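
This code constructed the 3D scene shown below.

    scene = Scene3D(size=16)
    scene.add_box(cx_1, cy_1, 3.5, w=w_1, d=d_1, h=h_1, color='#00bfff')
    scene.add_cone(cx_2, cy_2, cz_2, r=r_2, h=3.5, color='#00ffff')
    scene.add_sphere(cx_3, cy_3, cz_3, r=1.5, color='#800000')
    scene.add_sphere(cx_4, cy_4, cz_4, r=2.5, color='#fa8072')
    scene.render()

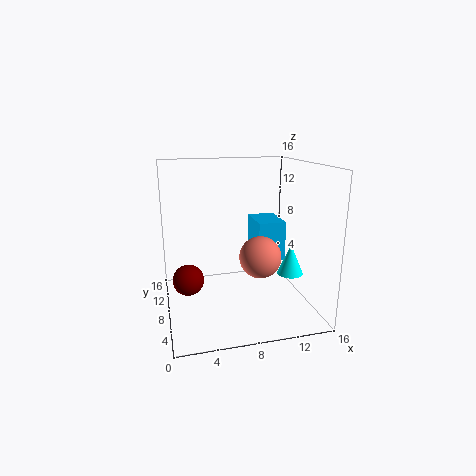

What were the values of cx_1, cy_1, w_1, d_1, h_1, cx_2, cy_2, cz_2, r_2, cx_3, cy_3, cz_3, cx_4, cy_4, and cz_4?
cx_1 = 11.5; cy_1 = 11; w_1 = 3.5; d_1 = 5; h_1 = 5; cx_2 = 14; cy_2 = 7; cz_2 = 3.5; r_2 = 1.5; cx_3 = 2; cy_3 = 4; cz_3 = 5.5; cx_4 = 11; cy_4 = 9; cz_4 = 5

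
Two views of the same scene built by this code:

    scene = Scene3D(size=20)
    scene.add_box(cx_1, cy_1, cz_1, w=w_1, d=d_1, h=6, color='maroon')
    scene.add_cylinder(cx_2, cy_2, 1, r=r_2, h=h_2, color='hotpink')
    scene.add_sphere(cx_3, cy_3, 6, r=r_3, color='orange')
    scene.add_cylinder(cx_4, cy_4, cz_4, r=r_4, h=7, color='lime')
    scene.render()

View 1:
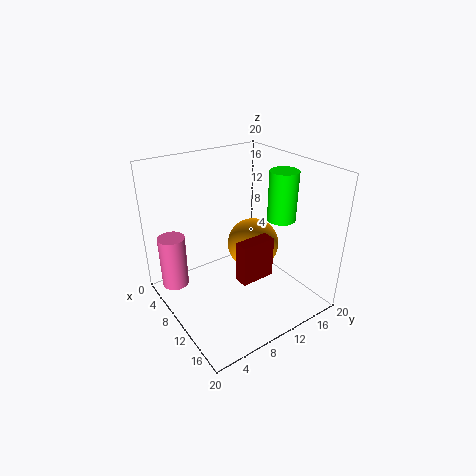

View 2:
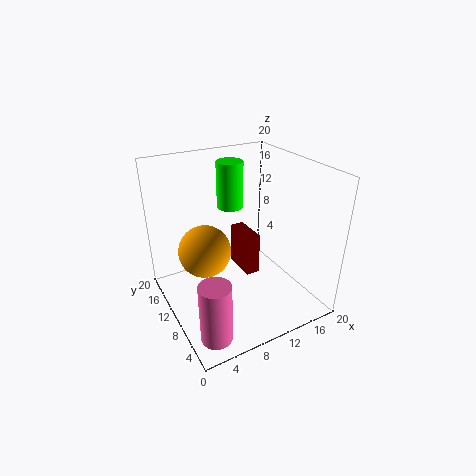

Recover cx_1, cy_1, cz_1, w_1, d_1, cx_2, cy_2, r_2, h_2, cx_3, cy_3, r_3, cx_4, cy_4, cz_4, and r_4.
cx_1 = 11, cy_1 = 9, cz_1 = 4, w_1 = 2, d_1 = 5, cx_2 = 3, cy_2 = 3, r_2 = 2, h_2 = 8, cx_3 = 7, cy_3 = 15, r_3 = 4, cx_4 = 12, cy_4 = 16, cz_4 = 12, r_4 = 2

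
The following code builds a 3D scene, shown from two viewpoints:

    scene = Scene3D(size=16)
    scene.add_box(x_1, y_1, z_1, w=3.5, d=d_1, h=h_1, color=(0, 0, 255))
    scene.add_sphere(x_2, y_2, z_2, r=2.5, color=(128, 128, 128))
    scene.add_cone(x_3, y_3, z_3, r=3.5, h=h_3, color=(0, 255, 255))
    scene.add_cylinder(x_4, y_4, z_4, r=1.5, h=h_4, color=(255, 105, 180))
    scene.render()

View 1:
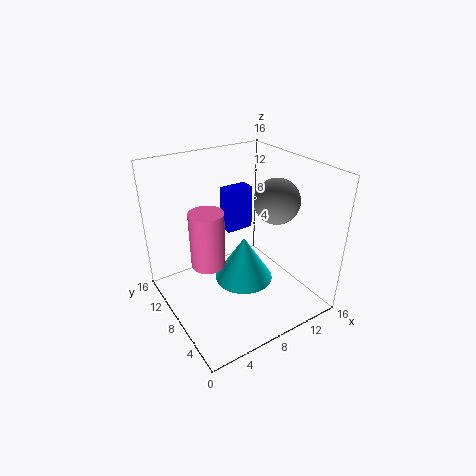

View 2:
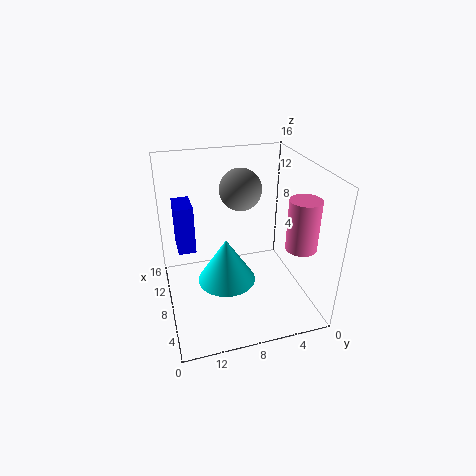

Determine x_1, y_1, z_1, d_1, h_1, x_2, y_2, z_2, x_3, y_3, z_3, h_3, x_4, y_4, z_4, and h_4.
x_1 = 9.5
y_1 = 12.5
z_1 = 6
d_1 = 2
h_1 = 5.5
x_2 = 12
y_2 = 6.5
z_2 = 12
x_3 = 9.5
y_3 = 9
z_3 = 1.5
h_3 = 5.5
x_4 = 2
y_4 = 3.5
z_4 = 9.5
h_4 = 5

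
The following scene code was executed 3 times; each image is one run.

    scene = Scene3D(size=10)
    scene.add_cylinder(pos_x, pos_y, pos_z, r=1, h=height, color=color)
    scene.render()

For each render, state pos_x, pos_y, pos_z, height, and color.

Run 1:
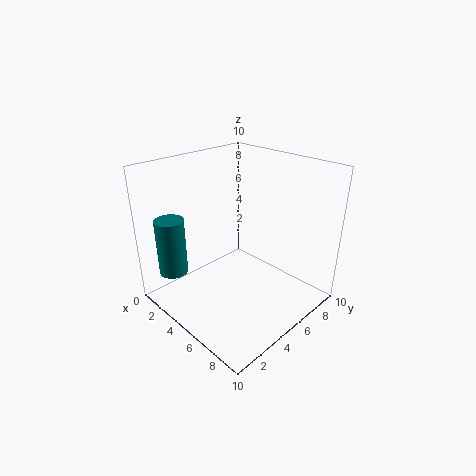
pos_x = 2
pos_y = 1.5
pos_z = 2.5
height = 4
color = 'teal'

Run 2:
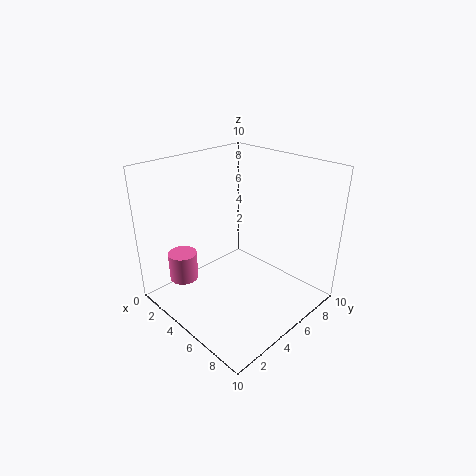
pos_x = 2.5
pos_y = 2
pos_z = 2
height = 2
color = 'hotpink'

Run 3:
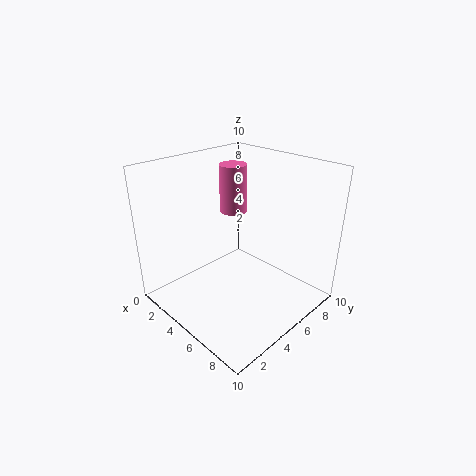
pos_x = 3
pos_y = 6.5
pos_z = 6
height = 3.5
color = 'hotpink'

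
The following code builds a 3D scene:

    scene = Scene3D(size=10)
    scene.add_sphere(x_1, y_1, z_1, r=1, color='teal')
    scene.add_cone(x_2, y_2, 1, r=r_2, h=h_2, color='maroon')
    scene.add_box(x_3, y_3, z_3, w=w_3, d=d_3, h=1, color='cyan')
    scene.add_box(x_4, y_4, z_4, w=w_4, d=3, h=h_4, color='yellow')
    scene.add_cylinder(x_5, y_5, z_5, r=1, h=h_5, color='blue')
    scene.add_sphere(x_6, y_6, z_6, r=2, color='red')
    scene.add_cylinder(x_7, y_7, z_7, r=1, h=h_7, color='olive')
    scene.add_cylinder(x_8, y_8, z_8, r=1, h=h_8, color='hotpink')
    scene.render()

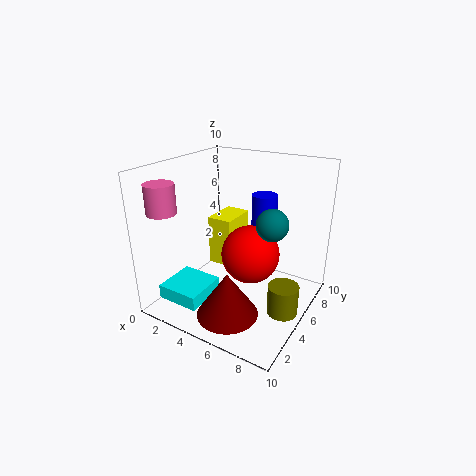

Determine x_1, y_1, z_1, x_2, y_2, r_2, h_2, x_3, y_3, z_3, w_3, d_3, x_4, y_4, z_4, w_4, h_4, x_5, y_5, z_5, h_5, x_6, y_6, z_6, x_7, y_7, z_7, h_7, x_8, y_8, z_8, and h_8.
x_1 = 8; y_1 = 4; z_1 = 7; x_2 = 6; y_2 = 2; r_2 = 2; h_2 = 3; x_3 = 1; y_3 = 1; z_3 = 1; w_3 = 3; d_3 = 3; x_4 = 1; y_4 = 7; z_4 = 1; w_4 = 2; h_4 = 4; x_5 = 5; y_5 = 9; z_5 = 4; h_5 = 3; x_6 = 6; y_6 = 5; z_6 = 4; x_7 = 9; y_7 = 4; z_7 = 1; h_7 = 2; x_8 = 1; y_8 = 2; z_8 = 7; h_8 = 2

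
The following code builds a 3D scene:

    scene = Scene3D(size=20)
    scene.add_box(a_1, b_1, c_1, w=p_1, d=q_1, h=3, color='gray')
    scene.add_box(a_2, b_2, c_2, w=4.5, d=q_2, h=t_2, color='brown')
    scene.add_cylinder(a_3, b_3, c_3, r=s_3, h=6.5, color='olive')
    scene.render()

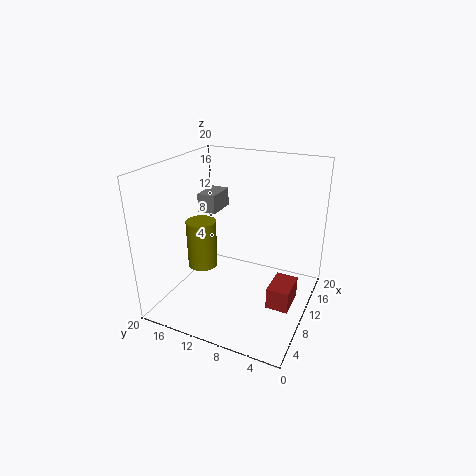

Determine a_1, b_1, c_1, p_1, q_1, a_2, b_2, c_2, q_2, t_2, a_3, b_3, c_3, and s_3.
a_1 = 15; b_1 = 16.5; c_1 = 10.5; p_1 = 5; q_1 = 3; a_2 = 7; b_2 = 1.5; c_2 = 2; q_2 = 3; t_2 = 3; a_3 = 7; b_3 = 14; c_3 = 6.5; s_3 = 2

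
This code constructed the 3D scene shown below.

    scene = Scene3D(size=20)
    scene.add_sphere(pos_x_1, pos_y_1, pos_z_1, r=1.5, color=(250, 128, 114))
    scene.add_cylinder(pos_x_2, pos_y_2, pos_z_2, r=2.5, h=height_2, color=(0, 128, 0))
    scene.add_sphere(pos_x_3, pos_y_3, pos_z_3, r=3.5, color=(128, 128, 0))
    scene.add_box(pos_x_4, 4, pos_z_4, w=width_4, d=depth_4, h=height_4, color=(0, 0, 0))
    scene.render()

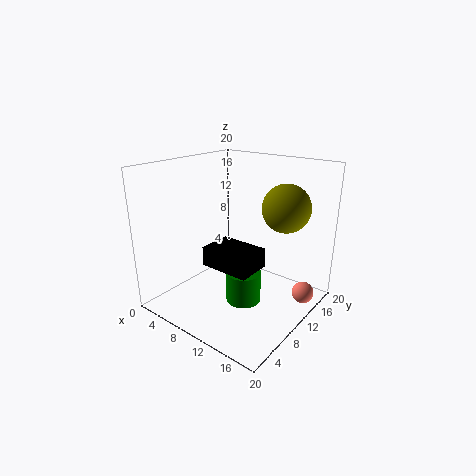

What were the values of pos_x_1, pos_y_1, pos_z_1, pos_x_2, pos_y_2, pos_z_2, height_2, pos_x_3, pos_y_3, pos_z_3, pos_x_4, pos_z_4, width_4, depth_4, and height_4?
pos_x_1 = 18.5, pos_y_1 = 14, pos_z_1 = 2.5, pos_x_2 = 11, pos_y_2 = 10, pos_z_2 = 0.5, height_2 = 4.5, pos_x_3 = 14, pos_y_3 = 16, pos_z_3 = 13.5, pos_x_4 = 9, pos_z_4 = 8, width_4 = 6.5, depth_4 = 4.5, height_4 = 2.5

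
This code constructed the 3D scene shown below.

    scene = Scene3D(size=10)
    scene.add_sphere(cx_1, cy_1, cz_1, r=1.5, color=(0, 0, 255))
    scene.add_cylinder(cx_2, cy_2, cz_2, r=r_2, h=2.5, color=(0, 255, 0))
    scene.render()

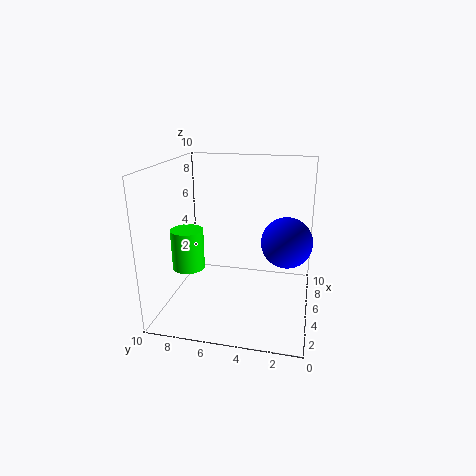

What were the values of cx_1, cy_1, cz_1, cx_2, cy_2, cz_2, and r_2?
cx_1 = 2.5; cy_1 = 1.5; cz_1 = 6; cx_2 = 2; cy_2 = 7.5; cz_2 = 4; r_2 = 1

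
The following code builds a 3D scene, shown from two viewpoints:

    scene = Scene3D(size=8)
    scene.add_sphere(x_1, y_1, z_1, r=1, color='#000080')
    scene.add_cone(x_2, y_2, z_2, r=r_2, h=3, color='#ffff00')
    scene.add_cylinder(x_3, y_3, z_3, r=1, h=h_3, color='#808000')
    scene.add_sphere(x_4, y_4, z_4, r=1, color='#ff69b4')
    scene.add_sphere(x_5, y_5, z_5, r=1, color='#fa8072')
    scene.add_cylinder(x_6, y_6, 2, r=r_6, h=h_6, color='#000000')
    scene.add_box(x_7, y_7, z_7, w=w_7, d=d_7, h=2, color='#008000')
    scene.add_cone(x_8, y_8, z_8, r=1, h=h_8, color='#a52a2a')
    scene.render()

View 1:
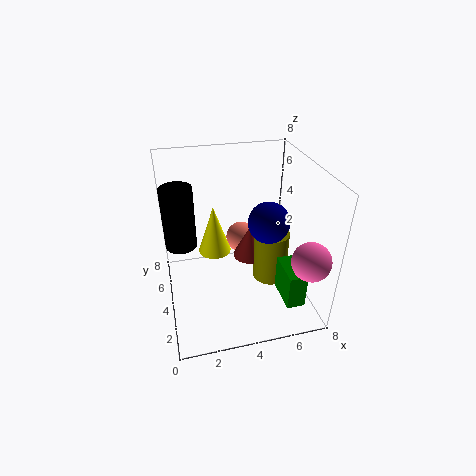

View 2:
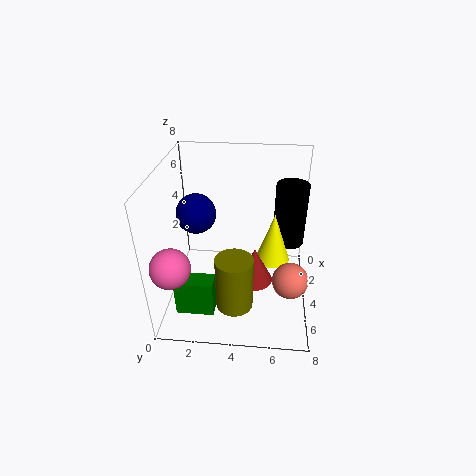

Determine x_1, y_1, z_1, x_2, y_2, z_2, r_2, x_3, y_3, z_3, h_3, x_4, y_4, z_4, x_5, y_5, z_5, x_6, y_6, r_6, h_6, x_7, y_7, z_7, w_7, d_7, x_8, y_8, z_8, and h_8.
x_1 = 5; y_1 = 2; z_1 = 6; x_2 = 3; y_2 = 6; z_2 = 2; r_2 = 1; x_3 = 6; y_3 = 4; z_3 = 1; h_3 = 3; x_4 = 7; y_4 = 1; z_4 = 4; x_5 = 5; y_5 = 7; z_5 = 2; x_6 = 1; y_6 = 7; r_6 = 1; h_6 = 4; x_7 = 6; y_7 = 1; z_7 = 1; w_7 = 1; d_7 = 2; x_8 = 5; y_8 = 5; z_8 = 2; h_8 = 2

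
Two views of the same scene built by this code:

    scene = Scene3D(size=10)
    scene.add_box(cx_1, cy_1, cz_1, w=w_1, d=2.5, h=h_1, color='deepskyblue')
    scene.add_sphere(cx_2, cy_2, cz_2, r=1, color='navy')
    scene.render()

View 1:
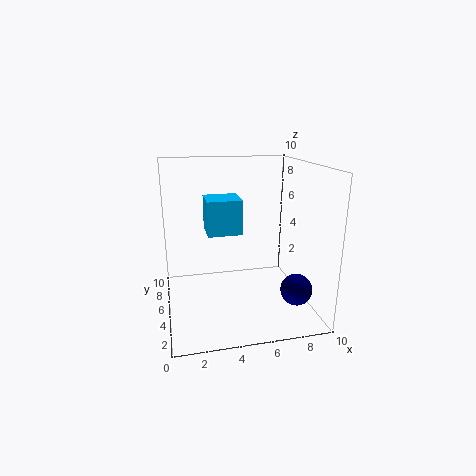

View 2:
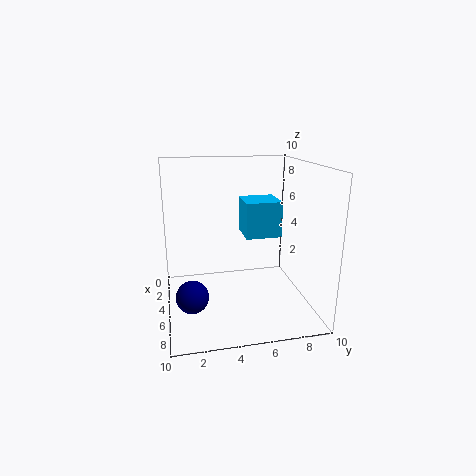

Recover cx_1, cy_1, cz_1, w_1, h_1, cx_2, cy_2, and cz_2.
cx_1 = 3
cy_1 = 5.5
cz_1 = 5
w_1 = 2.5
h_1 = 2.5
cx_2 = 8
cy_2 = 1.5
cz_2 = 2.5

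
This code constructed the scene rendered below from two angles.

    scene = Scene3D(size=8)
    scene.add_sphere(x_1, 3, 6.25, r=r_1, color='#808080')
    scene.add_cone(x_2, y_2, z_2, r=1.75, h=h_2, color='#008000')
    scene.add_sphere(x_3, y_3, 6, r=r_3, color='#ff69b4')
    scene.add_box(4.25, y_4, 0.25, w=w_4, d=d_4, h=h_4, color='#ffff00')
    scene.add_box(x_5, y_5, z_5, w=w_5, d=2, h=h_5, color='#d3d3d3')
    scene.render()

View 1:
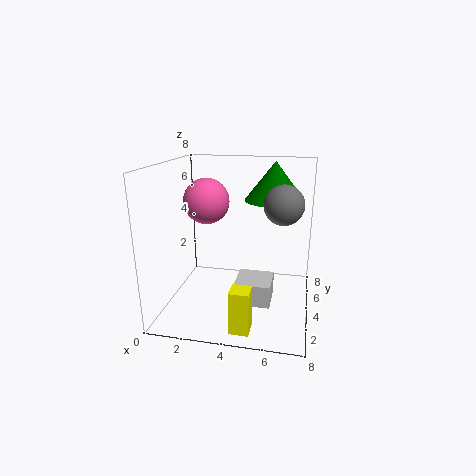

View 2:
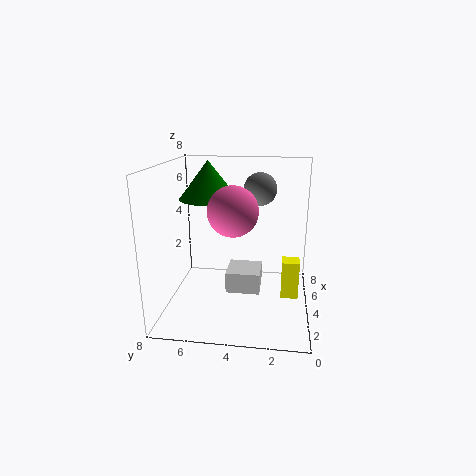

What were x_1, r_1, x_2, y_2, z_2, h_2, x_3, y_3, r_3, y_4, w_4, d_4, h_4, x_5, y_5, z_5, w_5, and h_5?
x_1 = 6.5; r_1 = 1; x_2 = 5.75; y_2 = 6; z_2 = 5.75; h_2 = 2.25; x_3 = 2.25; y_3 = 4; r_3 = 1.25; y_4 = 0.5; w_4 = 1; d_4 = 1; h_4 = 2.25; x_5 = 4; y_5 = 2.75; z_5 = 0.5; w_5 = 2; h_5 = 1.25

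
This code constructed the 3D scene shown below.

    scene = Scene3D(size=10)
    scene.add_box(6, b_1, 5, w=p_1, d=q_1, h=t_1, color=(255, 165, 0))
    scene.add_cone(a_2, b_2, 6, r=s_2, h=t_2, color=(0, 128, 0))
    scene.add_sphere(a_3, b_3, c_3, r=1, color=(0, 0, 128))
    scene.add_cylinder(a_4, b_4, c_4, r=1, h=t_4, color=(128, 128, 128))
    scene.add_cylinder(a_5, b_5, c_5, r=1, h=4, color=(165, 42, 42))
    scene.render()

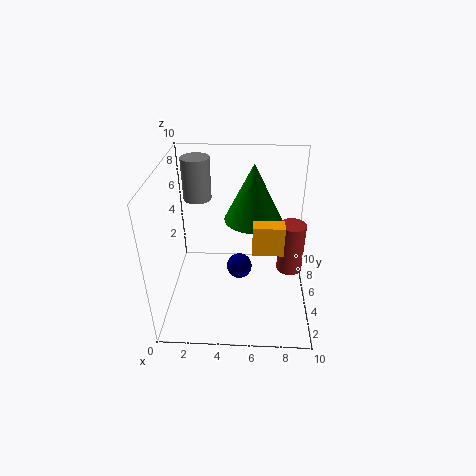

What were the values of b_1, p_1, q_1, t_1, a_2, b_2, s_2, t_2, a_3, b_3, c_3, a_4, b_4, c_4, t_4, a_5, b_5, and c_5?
b_1 = 3, p_1 = 2, q_1 = 1, t_1 = 2, a_2 = 6, b_2 = 6, s_2 = 2, t_2 = 4, a_3 = 5, b_3 = 7, c_3 = 1, a_4 = 2, b_4 = 7, c_4 = 7, t_4 = 3, a_5 = 9, b_5 = 7, c_5 = 1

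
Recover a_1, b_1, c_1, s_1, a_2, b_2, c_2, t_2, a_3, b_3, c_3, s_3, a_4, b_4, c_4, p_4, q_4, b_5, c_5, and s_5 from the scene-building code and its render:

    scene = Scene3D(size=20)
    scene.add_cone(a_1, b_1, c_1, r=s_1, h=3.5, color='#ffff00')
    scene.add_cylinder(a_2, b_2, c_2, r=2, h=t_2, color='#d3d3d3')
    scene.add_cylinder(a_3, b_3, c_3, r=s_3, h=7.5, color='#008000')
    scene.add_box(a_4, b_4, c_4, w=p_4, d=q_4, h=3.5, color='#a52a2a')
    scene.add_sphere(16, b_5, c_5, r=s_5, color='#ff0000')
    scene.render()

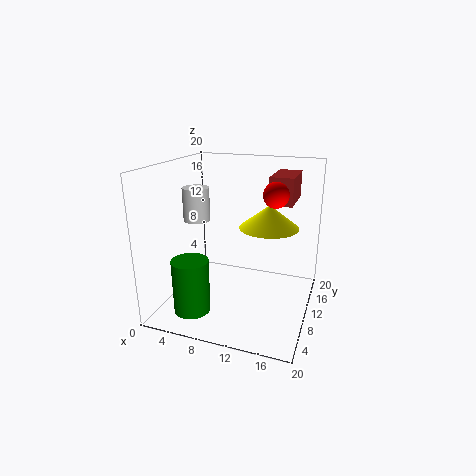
a_1 = 13
b_1 = 15.5
c_1 = 10
s_1 = 4.5
a_2 = 2.5
b_2 = 12.5
c_2 = 11
t_2 = 5
a_3 = 5
b_3 = 5
c_3 = 0.5
s_3 = 2.5
a_4 = 14.5
b_4 = 8.5
c_4 = 15.5
p_4 = 3
q_4 = 6
b_5 = 6
c_5 = 17.5
s_5 = 1.5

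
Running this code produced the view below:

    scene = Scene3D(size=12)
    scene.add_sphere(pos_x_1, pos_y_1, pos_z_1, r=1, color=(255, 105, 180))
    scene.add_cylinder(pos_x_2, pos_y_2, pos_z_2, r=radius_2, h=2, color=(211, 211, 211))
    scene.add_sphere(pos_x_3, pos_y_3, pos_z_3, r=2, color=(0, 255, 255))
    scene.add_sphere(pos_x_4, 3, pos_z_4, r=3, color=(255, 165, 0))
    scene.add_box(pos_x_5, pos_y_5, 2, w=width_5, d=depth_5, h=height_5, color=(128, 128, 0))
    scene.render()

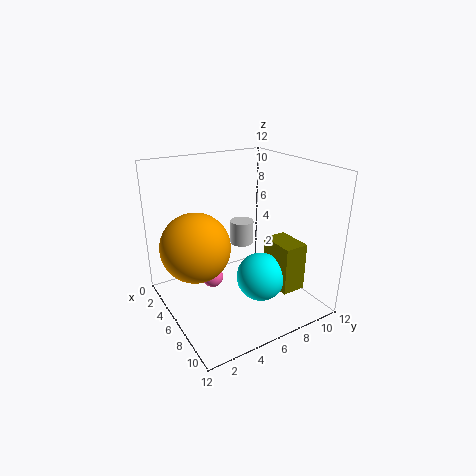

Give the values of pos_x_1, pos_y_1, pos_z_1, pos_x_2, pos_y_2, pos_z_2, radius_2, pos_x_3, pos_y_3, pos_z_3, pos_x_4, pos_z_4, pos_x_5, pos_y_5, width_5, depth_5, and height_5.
pos_x_1 = 3
pos_y_1 = 5
pos_z_1 = 1
pos_x_2 = 5
pos_y_2 = 7
pos_z_2 = 5
radius_2 = 1
pos_x_3 = 8
pos_y_3 = 7
pos_z_3 = 3
pos_x_4 = 4
pos_z_4 = 5
pos_x_5 = 7
pos_y_5 = 8
width_5 = 3
depth_5 = 2
height_5 = 4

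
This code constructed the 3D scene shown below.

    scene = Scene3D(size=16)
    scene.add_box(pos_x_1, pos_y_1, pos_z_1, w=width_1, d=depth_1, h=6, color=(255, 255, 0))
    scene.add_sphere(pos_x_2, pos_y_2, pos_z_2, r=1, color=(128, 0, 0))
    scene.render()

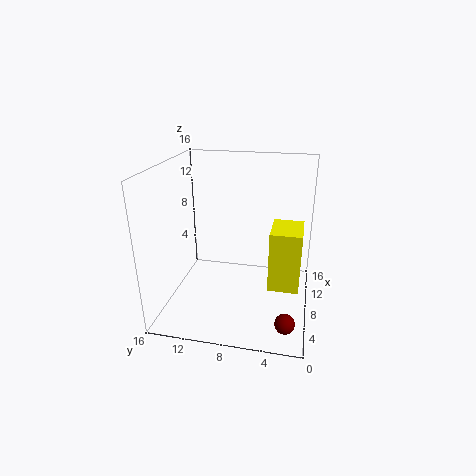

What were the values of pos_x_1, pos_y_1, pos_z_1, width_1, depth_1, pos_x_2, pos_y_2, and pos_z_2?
pos_x_1 = 3, pos_y_1 = 1, pos_z_1 = 5, width_1 = 4, depth_1 = 3, pos_x_2 = 2, pos_y_2 = 2, pos_z_2 = 2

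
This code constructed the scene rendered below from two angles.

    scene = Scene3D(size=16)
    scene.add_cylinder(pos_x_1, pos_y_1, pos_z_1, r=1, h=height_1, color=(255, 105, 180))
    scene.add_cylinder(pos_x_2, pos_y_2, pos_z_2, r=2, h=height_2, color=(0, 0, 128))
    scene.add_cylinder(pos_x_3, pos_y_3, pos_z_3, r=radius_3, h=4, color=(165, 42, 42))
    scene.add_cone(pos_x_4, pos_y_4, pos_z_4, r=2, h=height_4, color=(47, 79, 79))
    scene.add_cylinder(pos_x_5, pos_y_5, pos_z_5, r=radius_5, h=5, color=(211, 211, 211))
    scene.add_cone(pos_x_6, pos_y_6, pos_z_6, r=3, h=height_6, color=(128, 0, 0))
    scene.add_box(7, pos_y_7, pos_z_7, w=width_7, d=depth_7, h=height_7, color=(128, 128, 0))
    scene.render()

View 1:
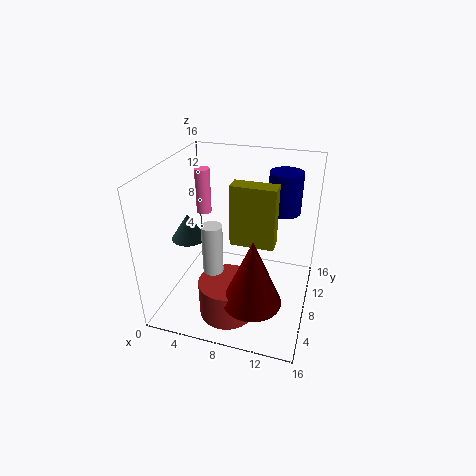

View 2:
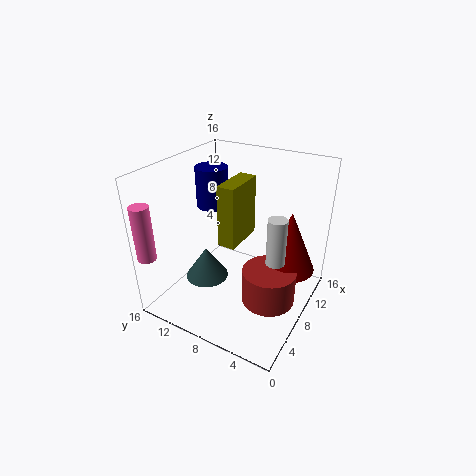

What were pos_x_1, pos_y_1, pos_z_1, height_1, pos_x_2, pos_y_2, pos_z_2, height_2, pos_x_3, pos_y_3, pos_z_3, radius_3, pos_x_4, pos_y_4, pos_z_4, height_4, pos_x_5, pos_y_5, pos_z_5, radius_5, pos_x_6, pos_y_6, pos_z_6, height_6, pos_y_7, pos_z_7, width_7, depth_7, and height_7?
pos_x_1 = 1, pos_y_1 = 15, pos_z_1 = 7, height_1 = 6, pos_x_2 = 12, pos_y_2 = 14, pos_z_2 = 9, height_2 = 5, pos_x_3 = 8, pos_y_3 = 4, pos_z_3 = 1, radius_3 = 3, pos_x_4 = 2, pos_y_4 = 8, pos_z_4 = 7, height_4 = 3, pos_x_5 = 7, pos_y_5 = 3, pos_z_5 = 7, radius_5 = 1, pos_x_6 = 11, pos_y_6 = 3, pos_z_6 = 4, height_6 = 7, pos_y_7 = 8, pos_z_7 = 7, width_7 = 5, depth_7 = 2, height_7 = 7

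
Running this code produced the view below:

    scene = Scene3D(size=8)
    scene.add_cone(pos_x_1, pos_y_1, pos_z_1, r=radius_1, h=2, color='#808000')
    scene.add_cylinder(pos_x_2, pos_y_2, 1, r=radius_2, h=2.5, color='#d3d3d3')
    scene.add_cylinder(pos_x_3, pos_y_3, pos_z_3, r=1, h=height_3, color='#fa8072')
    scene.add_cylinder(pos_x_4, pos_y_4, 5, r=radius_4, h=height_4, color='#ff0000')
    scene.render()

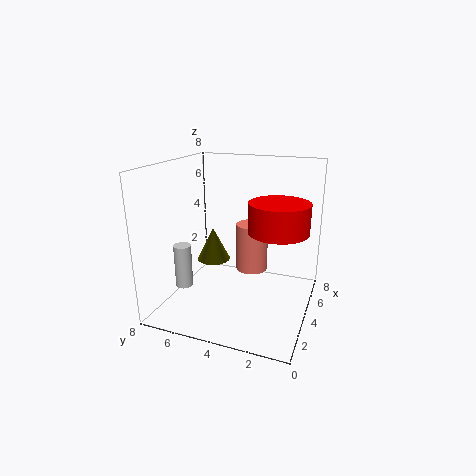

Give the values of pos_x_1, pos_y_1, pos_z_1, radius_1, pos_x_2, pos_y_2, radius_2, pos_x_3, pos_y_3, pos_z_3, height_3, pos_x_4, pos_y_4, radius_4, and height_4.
pos_x_1 = 5
pos_y_1 = 6
pos_z_1 = 2
radius_1 = 1
pos_x_2 = 3
pos_y_2 = 7
radius_2 = 0.5
pos_x_3 = 6.5
pos_y_3 = 4
pos_z_3 = 1
height_3 = 3
pos_x_4 = 3
pos_y_4 = 1.5
radius_4 = 1.5
height_4 = 1.5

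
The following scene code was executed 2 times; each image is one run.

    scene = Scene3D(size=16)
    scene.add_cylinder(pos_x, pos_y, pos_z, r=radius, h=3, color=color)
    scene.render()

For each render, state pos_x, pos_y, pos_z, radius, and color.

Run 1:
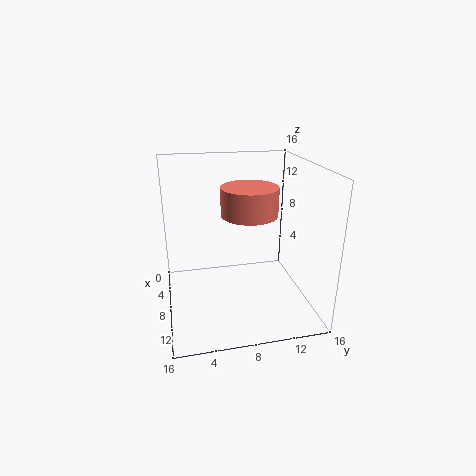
pos_x = 9; pos_y = 9; pos_z = 11; radius = 3; color = 'salmon'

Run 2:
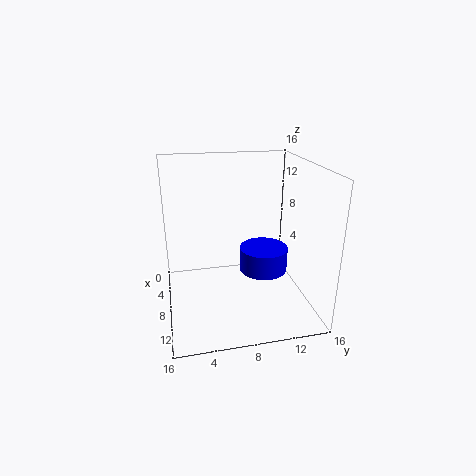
pos_x = 5; pos_y = 12; pos_z = 2; radius = 3; color = 'blue'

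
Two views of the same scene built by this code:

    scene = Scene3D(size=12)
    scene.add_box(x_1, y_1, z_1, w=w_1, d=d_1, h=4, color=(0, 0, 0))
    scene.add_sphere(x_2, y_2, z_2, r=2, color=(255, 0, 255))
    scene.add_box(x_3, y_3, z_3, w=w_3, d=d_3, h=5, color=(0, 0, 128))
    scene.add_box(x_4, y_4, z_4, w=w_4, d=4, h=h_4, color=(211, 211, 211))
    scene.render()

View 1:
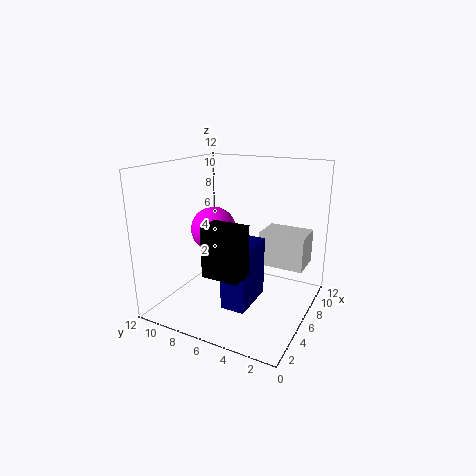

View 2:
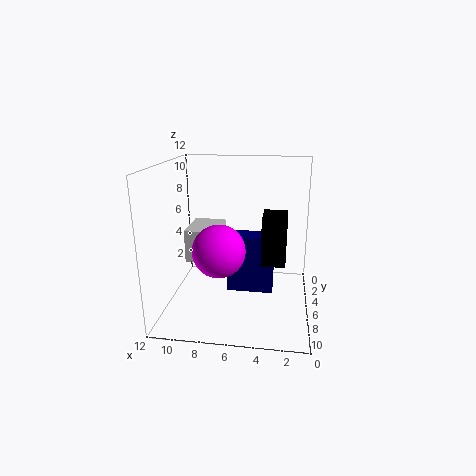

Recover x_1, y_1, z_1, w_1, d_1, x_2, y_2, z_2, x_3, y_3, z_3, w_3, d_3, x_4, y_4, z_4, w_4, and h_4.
x_1 = 2, y_1 = 4, z_1 = 4, w_1 = 2, d_1 = 3, x_2 = 7, y_2 = 9, z_2 = 6, x_3 = 3, y_3 = 4, z_3 = 1, w_3 = 4, d_3 = 2, x_4 = 8, y_4 = 1, z_4 = 3, w_4 = 3, h_4 = 3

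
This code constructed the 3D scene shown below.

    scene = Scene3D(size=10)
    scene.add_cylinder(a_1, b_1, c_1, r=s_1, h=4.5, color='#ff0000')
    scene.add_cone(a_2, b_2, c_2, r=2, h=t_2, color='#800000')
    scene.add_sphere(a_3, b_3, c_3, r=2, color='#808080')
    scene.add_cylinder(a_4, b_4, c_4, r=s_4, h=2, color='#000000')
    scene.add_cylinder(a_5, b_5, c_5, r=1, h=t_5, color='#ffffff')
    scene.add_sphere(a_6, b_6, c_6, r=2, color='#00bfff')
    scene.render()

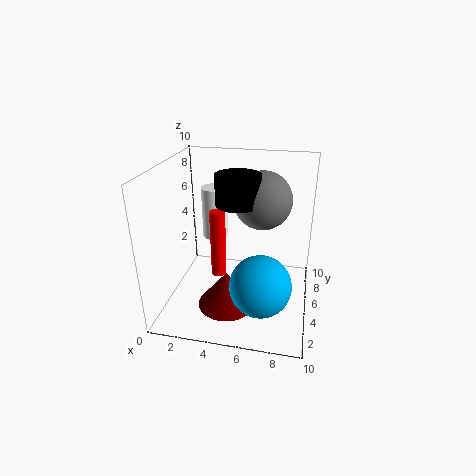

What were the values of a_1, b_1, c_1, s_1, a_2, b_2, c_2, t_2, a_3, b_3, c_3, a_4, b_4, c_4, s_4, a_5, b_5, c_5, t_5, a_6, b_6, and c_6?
a_1 = 4, b_1 = 3.5, c_1 = 3, s_1 = 0.5, a_2 = 4.5, b_2 = 3.5, c_2 = 0.5, t_2 = 2.5, a_3 = 6.5, b_3 = 6, c_3 = 7.5, a_4 = 5, b_4 = 5, c_4 = 7.5, s_4 = 1.5, a_5 = 2.5, b_5 = 8, c_5 = 3.5, t_5 = 4, a_6 = 7, b_6 = 2.5, c_6 = 3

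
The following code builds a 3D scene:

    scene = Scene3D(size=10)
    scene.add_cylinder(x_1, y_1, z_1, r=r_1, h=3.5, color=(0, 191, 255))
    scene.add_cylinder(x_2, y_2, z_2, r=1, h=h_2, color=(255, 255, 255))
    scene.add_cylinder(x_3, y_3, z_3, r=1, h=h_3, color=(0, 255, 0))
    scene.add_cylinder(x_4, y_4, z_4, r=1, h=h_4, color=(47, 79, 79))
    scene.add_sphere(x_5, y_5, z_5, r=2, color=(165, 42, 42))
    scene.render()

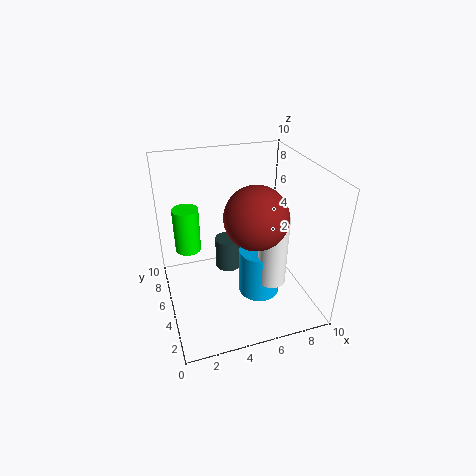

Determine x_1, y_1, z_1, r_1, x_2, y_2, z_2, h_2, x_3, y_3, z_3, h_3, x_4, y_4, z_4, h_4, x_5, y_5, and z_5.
x_1 = 6.5, y_1 = 4.5, z_1 = 0.5, r_1 = 1.5, x_2 = 7, y_2 = 3.5, z_2 = 2, h_2 = 5, x_3 = 2, y_3 = 8.5, z_3 = 2.5, h_3 = 3.5, x_4 = 5, y_4 = 7.5, z_4 = 1, h_4 = 2.5, x_5 = 5.5, y_5 = 3, z_5 = 7.5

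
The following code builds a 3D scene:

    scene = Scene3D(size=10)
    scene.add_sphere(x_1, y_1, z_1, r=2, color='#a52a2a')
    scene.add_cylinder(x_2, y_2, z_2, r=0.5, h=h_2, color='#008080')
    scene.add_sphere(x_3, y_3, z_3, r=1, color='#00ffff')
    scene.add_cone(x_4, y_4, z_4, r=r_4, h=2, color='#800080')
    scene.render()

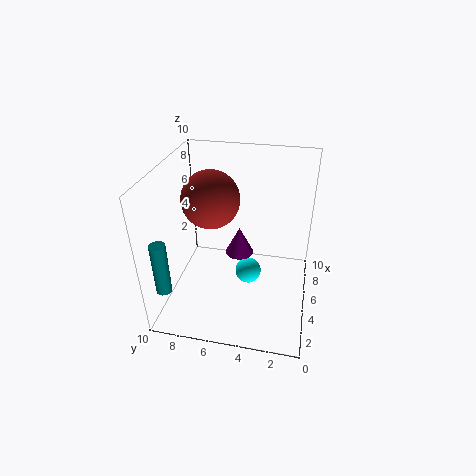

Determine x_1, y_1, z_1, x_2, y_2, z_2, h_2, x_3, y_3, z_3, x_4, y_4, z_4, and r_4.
x_1 = 5.5, y_1 = 7, z_1 = 7.5, x_2 = 1, y_2 = 9, z_2 = 3, h_2 = 3.5, x_3 = 6.5, y_3 = 4.5, z_3 = 1, x_4 = 5.5, y_4 = 5, z_4 = 3.5, r_4 = 1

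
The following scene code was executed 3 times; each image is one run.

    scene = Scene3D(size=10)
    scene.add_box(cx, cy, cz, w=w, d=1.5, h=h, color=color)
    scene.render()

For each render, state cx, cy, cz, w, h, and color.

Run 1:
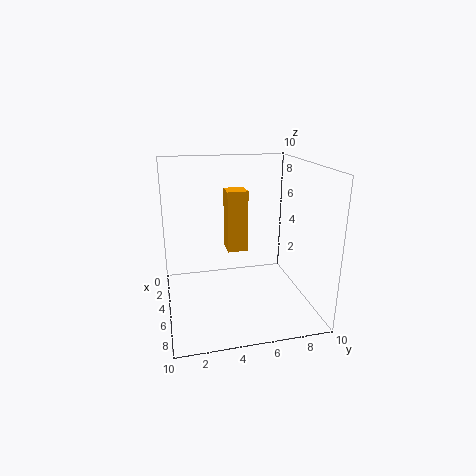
cx = 2.5, cy = 4.5, cz = 3.5, w = 1.5, h = 4.5, color = 'orange'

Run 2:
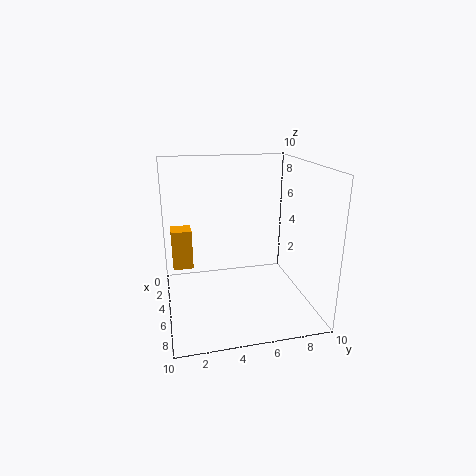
cx = 1.5, cy = 0.5, cz = 2, w = 1.5, h = 3, color = 'orange'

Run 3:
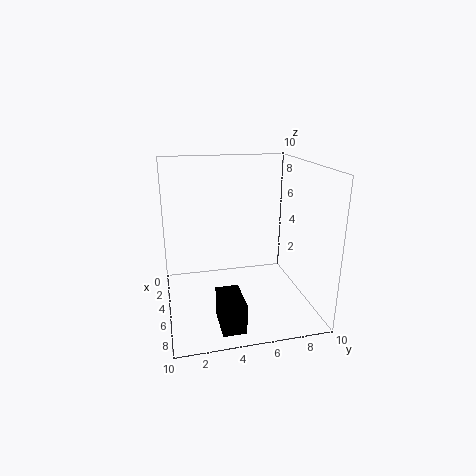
cx = 7, cy = 3, cz = 0.5, w = 2.5, h = 2, color = 'black'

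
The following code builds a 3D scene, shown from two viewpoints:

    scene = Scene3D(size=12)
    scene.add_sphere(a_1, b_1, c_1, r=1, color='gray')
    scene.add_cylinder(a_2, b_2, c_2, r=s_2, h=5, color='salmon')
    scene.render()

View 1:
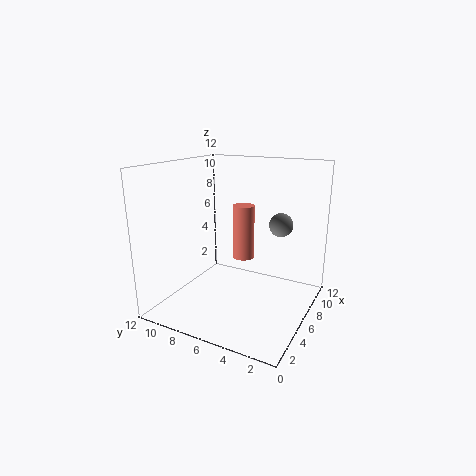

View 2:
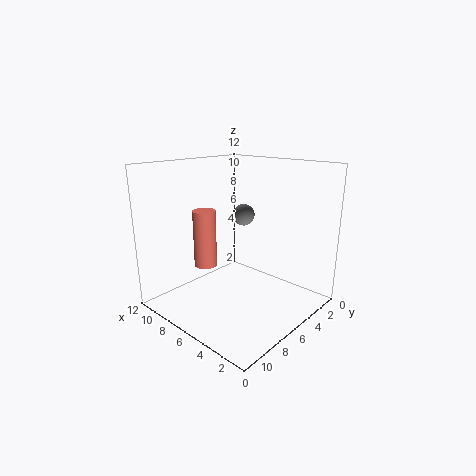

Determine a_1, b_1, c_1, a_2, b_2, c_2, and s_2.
a_1 = 8; b_1 = 3; c_1 = 7; a_2 = 9; b_2 = 7; c_2 = 3; s_2 = 1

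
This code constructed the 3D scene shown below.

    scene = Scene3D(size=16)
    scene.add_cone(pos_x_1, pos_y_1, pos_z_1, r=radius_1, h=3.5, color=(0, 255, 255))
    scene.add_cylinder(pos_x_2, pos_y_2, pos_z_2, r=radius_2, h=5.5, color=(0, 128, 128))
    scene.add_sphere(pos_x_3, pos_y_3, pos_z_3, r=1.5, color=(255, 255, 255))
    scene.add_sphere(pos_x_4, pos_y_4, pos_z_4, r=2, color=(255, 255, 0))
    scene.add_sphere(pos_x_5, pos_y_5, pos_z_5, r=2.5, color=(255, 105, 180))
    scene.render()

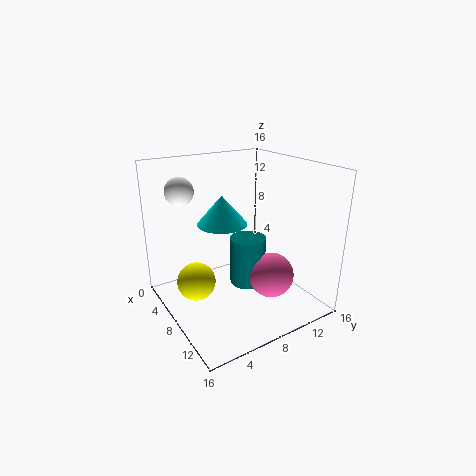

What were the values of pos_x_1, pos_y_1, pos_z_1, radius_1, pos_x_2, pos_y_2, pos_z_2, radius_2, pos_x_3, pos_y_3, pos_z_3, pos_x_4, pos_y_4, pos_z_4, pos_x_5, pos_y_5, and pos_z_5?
pos_x_1 = 4.5
pos_y_1 = 8
pos_z_1 = 8.5
radius_1 = 3
pos_x_2 = 8.5
pos_y_2 = 9
pos_z_2 = 2.5
radius_2 = 2
pos_x_3 = 5.5
pos_y_3 = 2.5
pos_z_3 = 13.5
pos_x_4 = 8.5
pos_y_4 = 2.5
pos_z_4 = 4.5
pos_x_5 = 11
pos_y_5 = 10.5
pos_z_5 = 4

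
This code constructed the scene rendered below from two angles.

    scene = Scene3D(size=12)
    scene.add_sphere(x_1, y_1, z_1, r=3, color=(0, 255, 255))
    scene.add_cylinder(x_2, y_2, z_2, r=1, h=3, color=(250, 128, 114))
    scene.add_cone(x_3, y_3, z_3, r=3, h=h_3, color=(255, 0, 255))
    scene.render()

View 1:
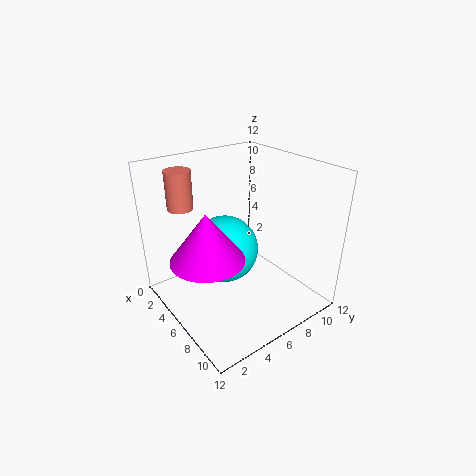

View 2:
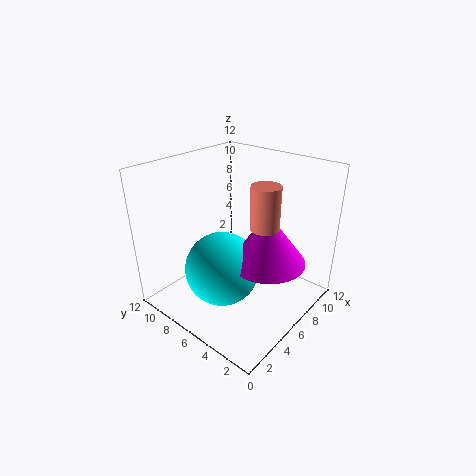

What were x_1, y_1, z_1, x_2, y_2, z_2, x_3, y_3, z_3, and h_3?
x_1 = 4
y_1 = 6
z_1 = 4
x_2 = 4
y_2 = 2
z_2 = 9
x_3 = 6
y_3 = 3
z_3 = 5
h_3 = 4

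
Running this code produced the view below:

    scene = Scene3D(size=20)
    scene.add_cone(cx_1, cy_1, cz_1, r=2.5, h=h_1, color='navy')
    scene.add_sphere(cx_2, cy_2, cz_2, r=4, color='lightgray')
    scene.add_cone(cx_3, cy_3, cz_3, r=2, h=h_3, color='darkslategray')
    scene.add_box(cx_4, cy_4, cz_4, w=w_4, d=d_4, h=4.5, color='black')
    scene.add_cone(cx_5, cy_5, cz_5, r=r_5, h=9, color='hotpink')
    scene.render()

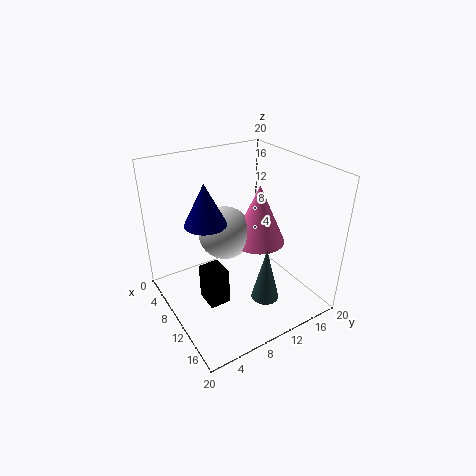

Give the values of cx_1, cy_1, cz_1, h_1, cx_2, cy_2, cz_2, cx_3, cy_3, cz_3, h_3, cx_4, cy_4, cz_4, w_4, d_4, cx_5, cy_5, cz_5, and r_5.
cx_1 = 12.5, cy_1 = 4, cz_1 = 15, h_1 = 5, cx_2 = 5.5, cy_2 = 10.5, cz_2 = 8.5, cx_3 = 13.5, cy_3 = 12.5, cz_3 = 1, h_3 = 8, cx_4 = 13, cy_4 = 2.5, cz_4 = 5.5, w_4 = 3, d_4 = 2.5, cx_5 = 8, cy_5 = 15, cz_5 = 7, r_5 = 4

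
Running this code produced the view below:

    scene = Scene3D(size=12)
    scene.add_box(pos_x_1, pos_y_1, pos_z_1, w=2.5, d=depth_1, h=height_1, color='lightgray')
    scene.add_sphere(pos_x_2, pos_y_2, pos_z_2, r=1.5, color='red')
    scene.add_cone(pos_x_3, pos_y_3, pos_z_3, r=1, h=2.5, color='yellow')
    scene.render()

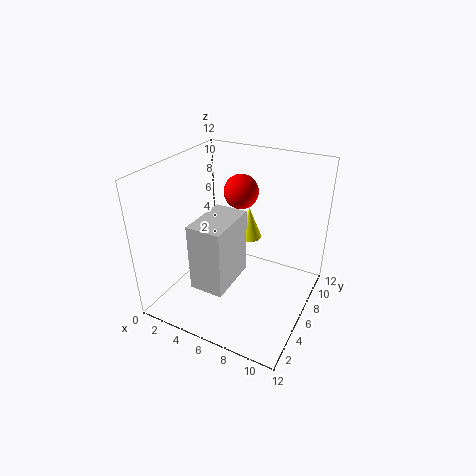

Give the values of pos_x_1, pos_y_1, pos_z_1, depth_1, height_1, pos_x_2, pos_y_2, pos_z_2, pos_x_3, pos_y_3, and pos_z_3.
pos_x_1 = 5, pos_y_1 = 0.5, pos_z_1 = 4.5, depth_1 = 4, height_1 = 5, pos_x_2 = 5, pos_y_2 = 8.5, pos_z_2 = 9, pos_x_3 = 7, pos_y_3 = 6, pos_z_3 = 6.5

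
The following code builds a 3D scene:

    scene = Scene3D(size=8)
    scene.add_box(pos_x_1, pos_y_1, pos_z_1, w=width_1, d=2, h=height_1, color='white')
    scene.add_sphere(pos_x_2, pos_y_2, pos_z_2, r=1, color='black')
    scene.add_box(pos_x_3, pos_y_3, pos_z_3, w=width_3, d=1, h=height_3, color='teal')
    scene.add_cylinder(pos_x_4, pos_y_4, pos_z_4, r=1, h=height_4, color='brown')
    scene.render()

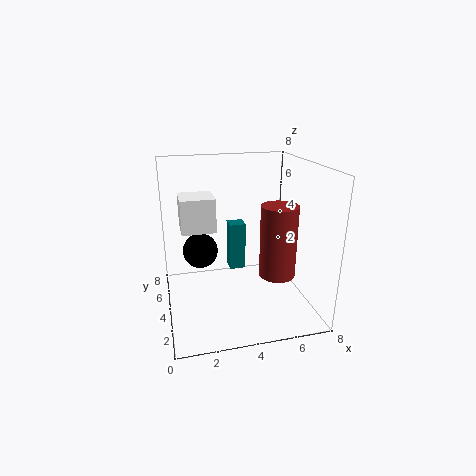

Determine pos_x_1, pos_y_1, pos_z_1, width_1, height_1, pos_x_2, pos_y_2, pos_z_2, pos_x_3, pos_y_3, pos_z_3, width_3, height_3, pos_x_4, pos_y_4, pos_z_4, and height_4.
pos_x_1 = 1
pos_y_1 = 5
pos_z_1 = 4
width_1 = 2
height_1 = 2
pos_x_2 = 2
pos_y_2 = 5
pos_z_2 = 3
pos_x_3 = 4
pos_y_3 = 6
pos_z_3 = 1
width_3 = 1
height_3 = 3
pos_x_4 = 6
pos_y_4 = 3
pos_z_4 = 2
height_4 = 4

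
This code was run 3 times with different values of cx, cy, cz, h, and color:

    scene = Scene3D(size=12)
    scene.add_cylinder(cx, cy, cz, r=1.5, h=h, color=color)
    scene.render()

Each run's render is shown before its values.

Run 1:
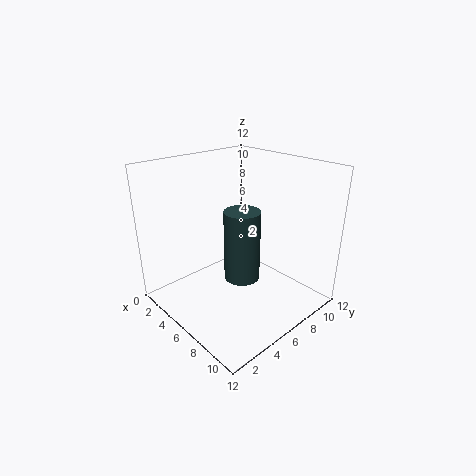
cx = 6.5; cy = 6; cz = 2.5; h = 6; color = 'darkslategray'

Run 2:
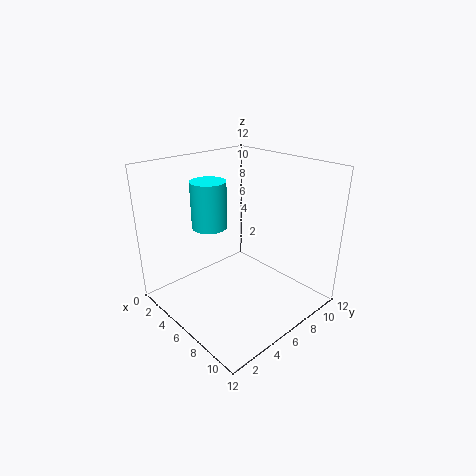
cx = 3.5; cy = 5; cz = 6.5; h = 4; color = 'cyan'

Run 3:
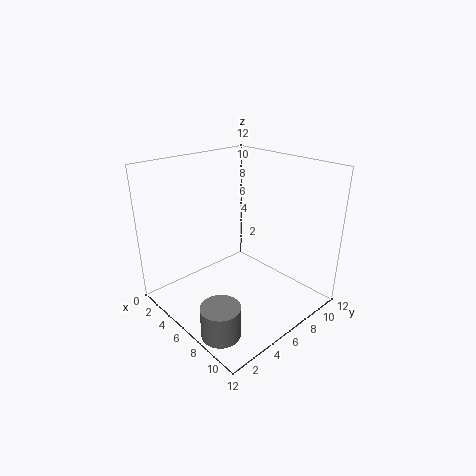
cx = 9; cy = 1.5; cz = 0.5; h = 2.5; color = 'gray'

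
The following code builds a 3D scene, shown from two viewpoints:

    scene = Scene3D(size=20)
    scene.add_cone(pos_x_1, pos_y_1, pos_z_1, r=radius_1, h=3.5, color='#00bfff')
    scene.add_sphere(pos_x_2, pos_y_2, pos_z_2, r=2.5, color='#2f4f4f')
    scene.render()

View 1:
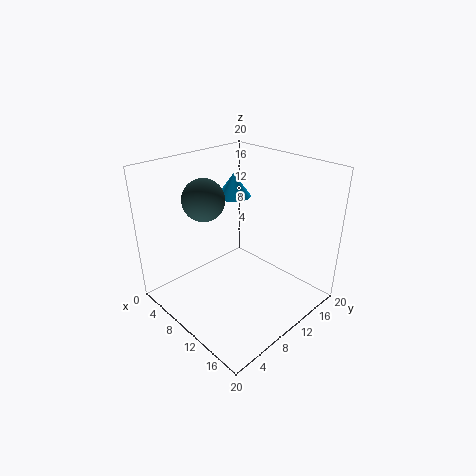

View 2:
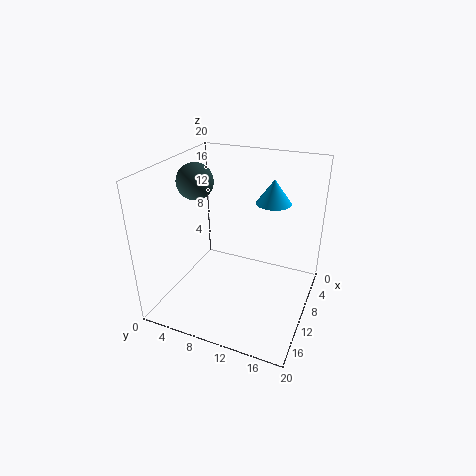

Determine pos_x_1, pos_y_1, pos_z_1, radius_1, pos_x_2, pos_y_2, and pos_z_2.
pos_x_1 = 5.5
pos_y_1 = 13.5
pos_z_1 = 14
radius_1 = 2.5
pos_x_2 = 10.5
pos_y_2 = 4
pos_z_2 = 17.5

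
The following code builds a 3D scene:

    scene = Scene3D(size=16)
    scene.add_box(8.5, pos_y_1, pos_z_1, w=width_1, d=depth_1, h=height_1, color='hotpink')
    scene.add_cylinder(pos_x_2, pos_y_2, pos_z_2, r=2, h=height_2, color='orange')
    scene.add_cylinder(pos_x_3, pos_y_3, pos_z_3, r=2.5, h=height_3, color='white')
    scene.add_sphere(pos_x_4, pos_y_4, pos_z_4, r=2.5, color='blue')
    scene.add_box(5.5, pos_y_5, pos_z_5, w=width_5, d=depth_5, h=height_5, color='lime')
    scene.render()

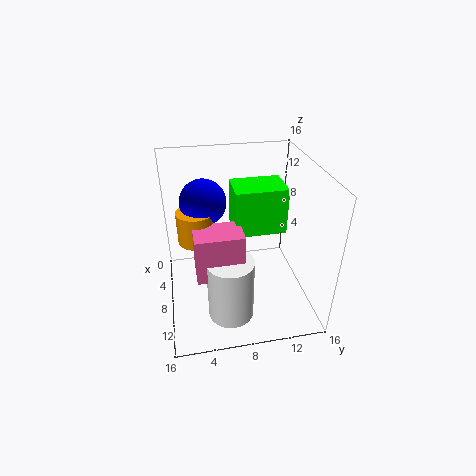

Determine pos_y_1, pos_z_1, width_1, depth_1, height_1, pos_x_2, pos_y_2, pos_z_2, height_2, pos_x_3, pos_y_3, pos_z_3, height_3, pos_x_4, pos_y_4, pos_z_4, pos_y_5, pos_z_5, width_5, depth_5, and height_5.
pos_y_1 = 3; pos_z_1 = 5.5; width_1 = 3.5; depth_1 = 5; height_1 = 5; pos_x_2 = 7.5; pos_y_2 = 3.5; pos_z_2 = 8; height_2 = 3.5; pos_x_3 = 11.5; pos_y_3 = 6.5; pos_z_3 = 0.5; height_3 = 7; pos_x_4 = 6.5; pos_y_4 = 4.5; pos_z_4 = 12; pos_y_5 = 7.5; pos_z_5 = 9; width_5 = 4; depth_5 = 5.5; height_5 = 5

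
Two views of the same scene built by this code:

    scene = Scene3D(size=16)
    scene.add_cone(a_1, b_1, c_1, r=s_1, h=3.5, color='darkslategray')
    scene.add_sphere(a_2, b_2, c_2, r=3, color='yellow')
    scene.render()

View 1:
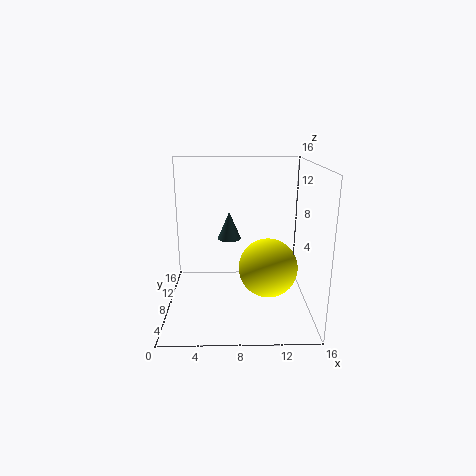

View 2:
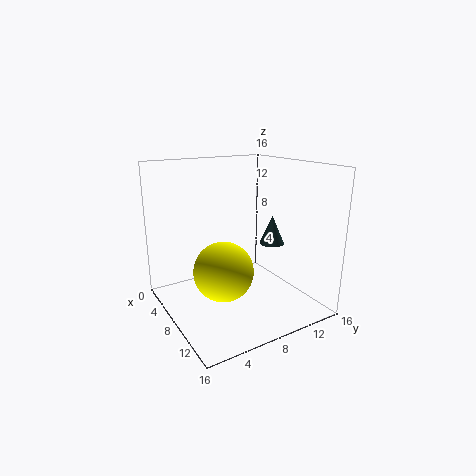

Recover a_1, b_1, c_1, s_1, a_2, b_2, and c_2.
a_1 = 7, b_1 = 13.5, c_1 = 6, s_1 = 1.5, a_2 = 11, b_2 = 4.5, c_2 = 6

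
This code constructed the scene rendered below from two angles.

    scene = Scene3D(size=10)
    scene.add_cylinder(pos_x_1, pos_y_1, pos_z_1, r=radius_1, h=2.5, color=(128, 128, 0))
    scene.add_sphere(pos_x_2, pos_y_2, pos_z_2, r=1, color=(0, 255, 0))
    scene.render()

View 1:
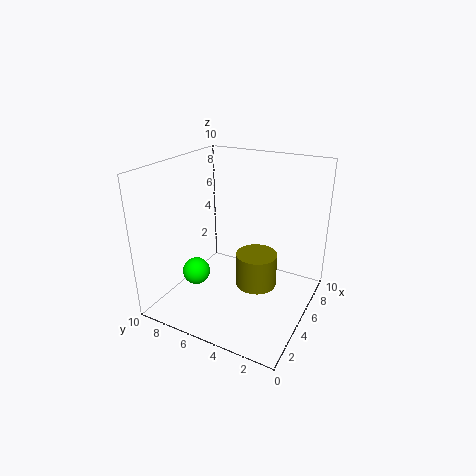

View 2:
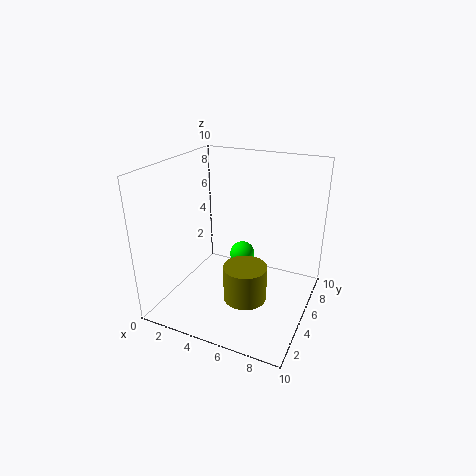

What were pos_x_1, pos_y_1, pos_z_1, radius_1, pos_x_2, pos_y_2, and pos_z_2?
pos_x_1 = 6, pos_y_1 = 4, pos_z_1 = 1, radius_1 = 1.5, pos_x_2 = 4, pos_y_2 = 8, pos_z_2 = 2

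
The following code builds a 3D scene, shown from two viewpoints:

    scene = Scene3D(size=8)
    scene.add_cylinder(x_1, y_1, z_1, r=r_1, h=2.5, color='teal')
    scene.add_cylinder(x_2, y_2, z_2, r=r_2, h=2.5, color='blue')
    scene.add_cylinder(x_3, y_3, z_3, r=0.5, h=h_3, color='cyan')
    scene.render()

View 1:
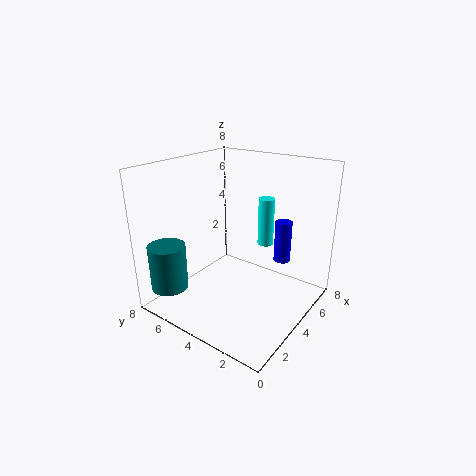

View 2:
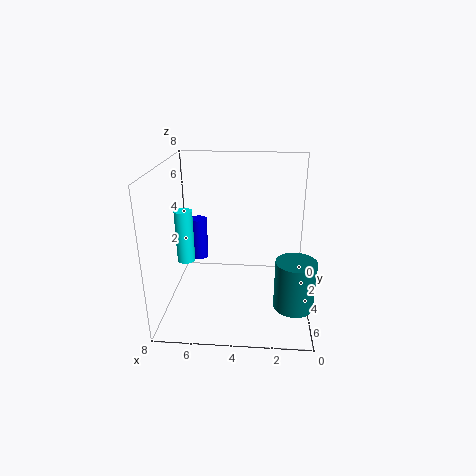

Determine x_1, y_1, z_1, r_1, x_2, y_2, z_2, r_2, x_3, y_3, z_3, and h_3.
x_1 = 1, y_1 = 6.5, z_1 = 1.5, r_1 = 1, x_2 = 6.5, y_2 = 2.5, z_2 = 2, r_2 = 0.5, x_3 = 7, y_3 = 4, z_3 = 2.5, h_3 = 3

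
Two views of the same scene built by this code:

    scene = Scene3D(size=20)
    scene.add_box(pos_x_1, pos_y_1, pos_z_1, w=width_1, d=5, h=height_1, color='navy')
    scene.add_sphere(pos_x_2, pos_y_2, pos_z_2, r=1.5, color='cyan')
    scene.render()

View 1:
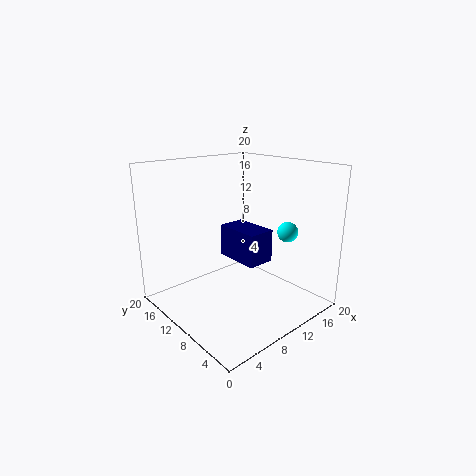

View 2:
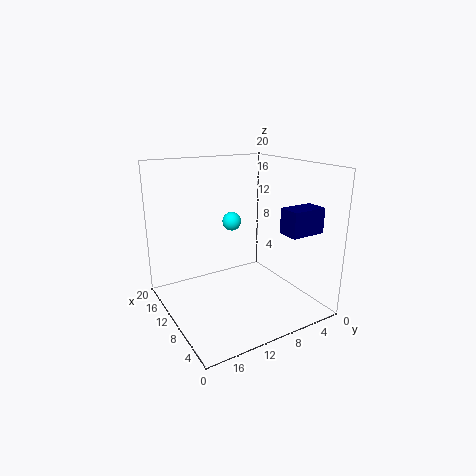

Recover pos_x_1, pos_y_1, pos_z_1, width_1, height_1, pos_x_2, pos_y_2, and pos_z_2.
pos_x_1 = 3.5; pos_y_1 = 0.5; pos_z_1 = 11; width_1 = 3; height_1 = 3.5; pos_x_2 = 17; pos_y_2 = 7; pos_z_2 = 10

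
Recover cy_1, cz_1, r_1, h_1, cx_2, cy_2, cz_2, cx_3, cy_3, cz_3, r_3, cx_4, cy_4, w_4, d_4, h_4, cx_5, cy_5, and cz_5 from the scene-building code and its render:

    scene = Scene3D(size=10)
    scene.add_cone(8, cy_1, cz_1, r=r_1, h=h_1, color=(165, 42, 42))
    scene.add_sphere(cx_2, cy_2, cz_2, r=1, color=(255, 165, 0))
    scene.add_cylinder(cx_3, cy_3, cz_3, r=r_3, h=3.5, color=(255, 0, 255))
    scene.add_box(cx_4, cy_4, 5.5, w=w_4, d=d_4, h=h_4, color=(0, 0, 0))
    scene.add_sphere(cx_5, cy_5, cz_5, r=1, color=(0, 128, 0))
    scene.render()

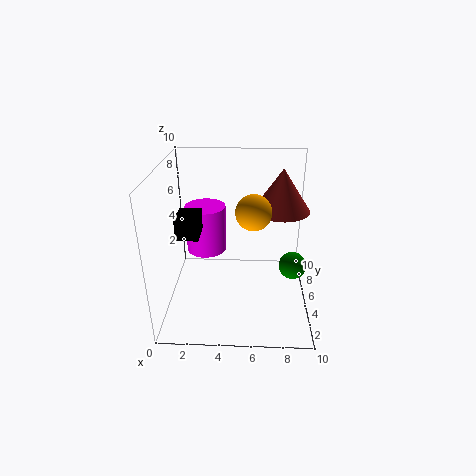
cy_1 = 6.5
cz_1 = 6.5
r_1 = 2
h_1 = 3
cx_2 = 6
cy_2 = 1.5
cz_2 = 8.5
cx_3 = 2.5
cy_3 = 7
cz_3 = 3
r_3 = 1.5
cx_4 = 1
cy_4 = 3.5
w_4 = 1.5
d_4 = 2
h_4 = 1.5
cx_5 = 9
cy_5 = 5.5
cz_5 = 2.5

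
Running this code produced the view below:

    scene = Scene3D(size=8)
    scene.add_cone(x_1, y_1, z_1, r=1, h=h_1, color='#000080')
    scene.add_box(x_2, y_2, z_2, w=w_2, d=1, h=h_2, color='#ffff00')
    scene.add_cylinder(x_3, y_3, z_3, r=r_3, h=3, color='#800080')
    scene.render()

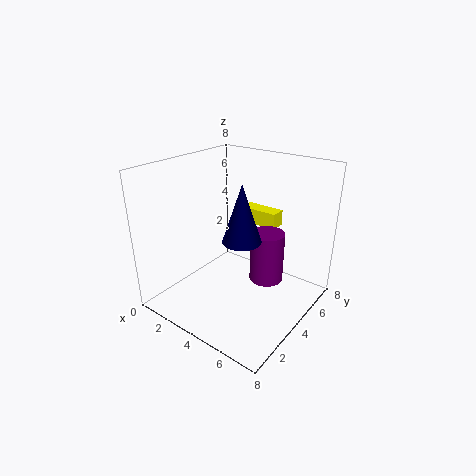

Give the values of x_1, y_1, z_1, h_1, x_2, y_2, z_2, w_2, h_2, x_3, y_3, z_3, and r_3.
x_1 = 5, y_1 = 3, z_1 = 4.5, h_1 = 3, x_2 = 2, y_2 = 7, z_2 = 3.5, w_2 = 2.5, h_2 = 1, x_3 = 5, y_3 = 5.5, z_3 = 1, r_3 = 1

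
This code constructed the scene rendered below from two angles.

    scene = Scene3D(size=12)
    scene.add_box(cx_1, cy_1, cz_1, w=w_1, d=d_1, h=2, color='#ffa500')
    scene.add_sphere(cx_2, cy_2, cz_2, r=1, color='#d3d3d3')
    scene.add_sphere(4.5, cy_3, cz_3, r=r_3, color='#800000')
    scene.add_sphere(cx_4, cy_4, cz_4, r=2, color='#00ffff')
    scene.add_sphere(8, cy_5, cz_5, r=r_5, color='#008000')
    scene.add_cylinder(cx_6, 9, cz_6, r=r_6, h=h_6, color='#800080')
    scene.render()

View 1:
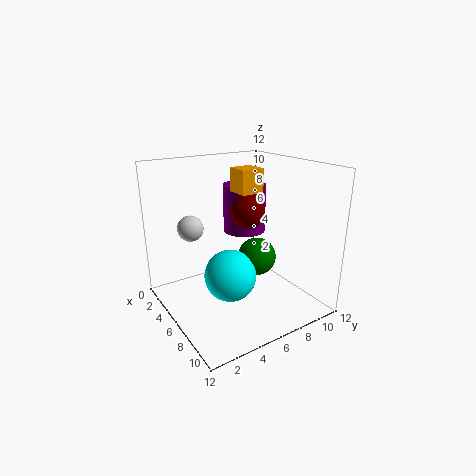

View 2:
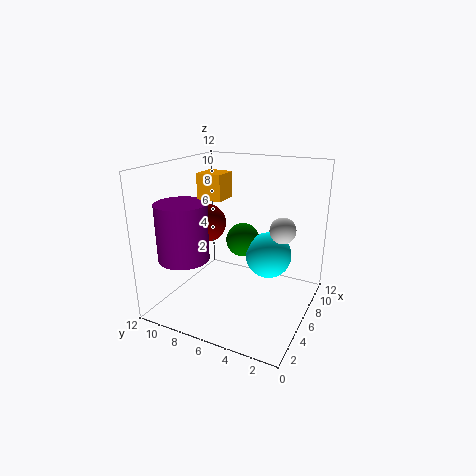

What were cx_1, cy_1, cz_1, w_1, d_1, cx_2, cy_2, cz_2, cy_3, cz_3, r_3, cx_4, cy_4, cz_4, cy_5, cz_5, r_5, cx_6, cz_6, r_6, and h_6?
cx_1 = 4; cy_1 = 6.5; cz_1 = 9.5; w_1 = 2; d_1 = 2; cx_2 = 5.5; cy_2 = 2; cz_2 = 7.5; cy_3 = 8; cz_3 = 7.5; r_3 = 1.5; cx_4 = 8; cy_4 = 4; cz_4 = 4; cy_5 = 6.5; cz_5 = 5; r_5 = 1.5; cx_6 = 2.5; cz_6 = 5; r_6 = 2; h_6 = 4.5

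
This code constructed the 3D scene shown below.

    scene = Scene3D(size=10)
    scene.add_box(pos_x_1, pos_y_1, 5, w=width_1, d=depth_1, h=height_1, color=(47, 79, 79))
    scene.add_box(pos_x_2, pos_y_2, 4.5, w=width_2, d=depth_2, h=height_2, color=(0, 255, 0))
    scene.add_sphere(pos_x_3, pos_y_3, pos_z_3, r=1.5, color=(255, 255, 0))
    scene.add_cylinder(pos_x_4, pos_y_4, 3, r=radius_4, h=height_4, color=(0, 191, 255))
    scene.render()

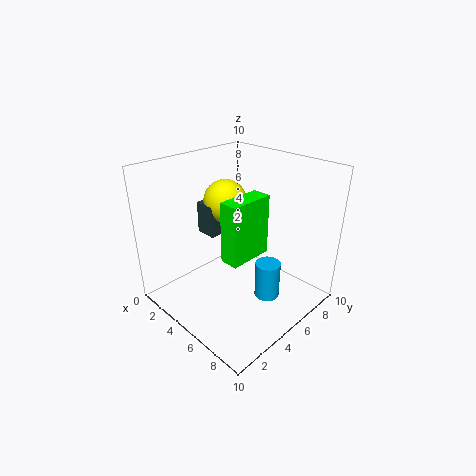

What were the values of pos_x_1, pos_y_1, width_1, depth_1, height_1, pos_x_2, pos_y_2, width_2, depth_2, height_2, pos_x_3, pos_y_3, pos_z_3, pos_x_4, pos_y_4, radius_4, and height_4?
pos_x_1 = 2.25
pos_y_1 = 3.75
width_1 = 1.5
depth_1 = 1.75
height_1 = 2.25
pos_x_2 = 5.75
pos_y_2 = 2.75
width_2 = 1.25
depth_2 = 3
height_2 = 4
pos_x_3 = 3.5
pos_y_3 = 5.25
pos_z_3 = 7.25
pos_x_4 = 8.75
pos_y_4 = 3.75
radius_4 = 0.75
height_4 = 2.25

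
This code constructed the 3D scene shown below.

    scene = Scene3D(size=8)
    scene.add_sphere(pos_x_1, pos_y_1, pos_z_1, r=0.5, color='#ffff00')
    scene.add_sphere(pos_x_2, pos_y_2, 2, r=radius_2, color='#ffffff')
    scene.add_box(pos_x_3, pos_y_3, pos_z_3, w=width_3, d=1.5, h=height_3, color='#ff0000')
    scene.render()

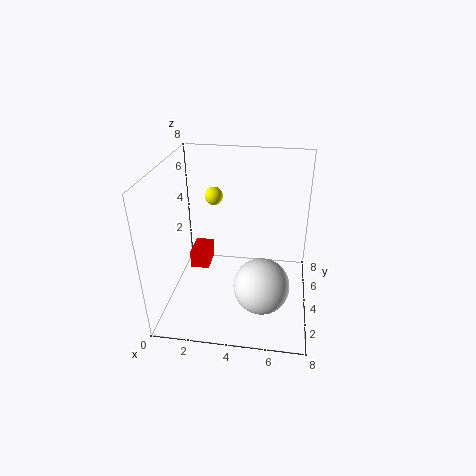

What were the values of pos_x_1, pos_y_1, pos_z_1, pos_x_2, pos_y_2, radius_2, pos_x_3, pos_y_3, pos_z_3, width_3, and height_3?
pos_x_1 = 2.5; pos_y_1 = 5; pos_z_1 = 6; pos_x_2 = 5.5; pos_y_2 = 2.5; radius_2 = 1.5; pos_x_3 = 1.5; pos_y_3 = 3; pos_z_3 = 2.5; width_3 = 1; height_3 = 1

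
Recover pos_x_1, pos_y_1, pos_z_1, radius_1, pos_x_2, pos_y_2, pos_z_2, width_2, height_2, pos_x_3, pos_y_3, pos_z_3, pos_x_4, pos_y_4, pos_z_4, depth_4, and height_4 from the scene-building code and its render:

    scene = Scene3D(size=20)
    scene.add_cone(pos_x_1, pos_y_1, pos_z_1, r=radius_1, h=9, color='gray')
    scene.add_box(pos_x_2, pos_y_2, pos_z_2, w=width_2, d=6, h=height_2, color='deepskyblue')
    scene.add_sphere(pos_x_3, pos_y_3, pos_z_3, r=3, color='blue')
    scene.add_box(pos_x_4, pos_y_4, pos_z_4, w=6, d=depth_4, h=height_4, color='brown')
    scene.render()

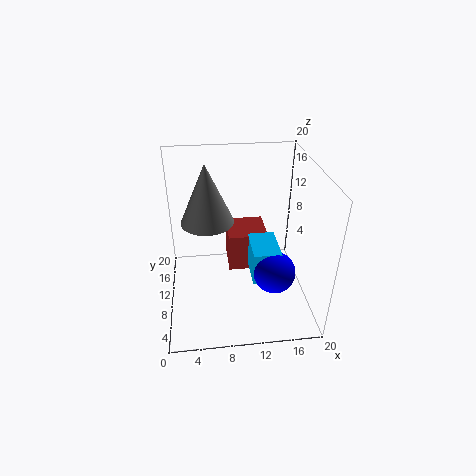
pos_x_1 = 6
pos_y_1 = 15
pos_z_1 = 10
radius_1 = 4
pos_x_2 = 12
pos_y_2 = 8
pos_z_2 = 3
width_2 = 4
height_2 = 5
pos_x_3 = 15
pos_y_3 = 8
pos_z_3 = 5
pos_x_4 = 9
pos_y_4 = 13
pos_z_4 = 2
depth_4 = 6
height_4 = 6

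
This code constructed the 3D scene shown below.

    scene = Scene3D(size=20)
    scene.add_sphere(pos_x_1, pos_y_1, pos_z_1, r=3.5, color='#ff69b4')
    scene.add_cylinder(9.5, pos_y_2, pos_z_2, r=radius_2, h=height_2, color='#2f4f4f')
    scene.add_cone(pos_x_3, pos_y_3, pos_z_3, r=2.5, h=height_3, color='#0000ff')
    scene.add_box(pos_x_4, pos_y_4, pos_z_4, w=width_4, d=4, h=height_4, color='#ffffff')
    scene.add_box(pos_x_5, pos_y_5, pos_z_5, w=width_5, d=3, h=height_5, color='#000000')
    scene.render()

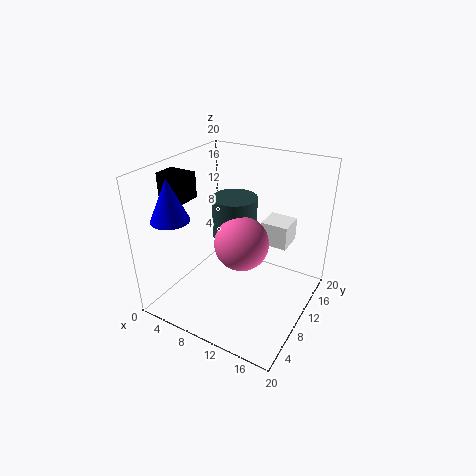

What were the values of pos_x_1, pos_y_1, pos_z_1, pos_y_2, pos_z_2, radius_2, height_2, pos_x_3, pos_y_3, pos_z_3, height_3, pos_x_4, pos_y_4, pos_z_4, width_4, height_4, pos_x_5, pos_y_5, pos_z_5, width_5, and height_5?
pos_x_1 = 12
pos_y_1 = 7.5
pos_z_1 = 11
pos_y_2 = 10
pos_z_2 = 10.5
radius_2 = 3
height_2 = 5.5
pos_x_3 = 4
pos_y_3 = 3.5
pos_z_3 = 14
height_3 = 5.5
pos_x_4 = 11.5
pos_y_4 = 14
pos_z_4 = 7.5
width_4 = 4
height_4 = 3.5
pos_x_5 = 0.5
pos_y_5 = 5.5
pos_z_5 = 15.5
width_5 = 4
height_5 = 3.5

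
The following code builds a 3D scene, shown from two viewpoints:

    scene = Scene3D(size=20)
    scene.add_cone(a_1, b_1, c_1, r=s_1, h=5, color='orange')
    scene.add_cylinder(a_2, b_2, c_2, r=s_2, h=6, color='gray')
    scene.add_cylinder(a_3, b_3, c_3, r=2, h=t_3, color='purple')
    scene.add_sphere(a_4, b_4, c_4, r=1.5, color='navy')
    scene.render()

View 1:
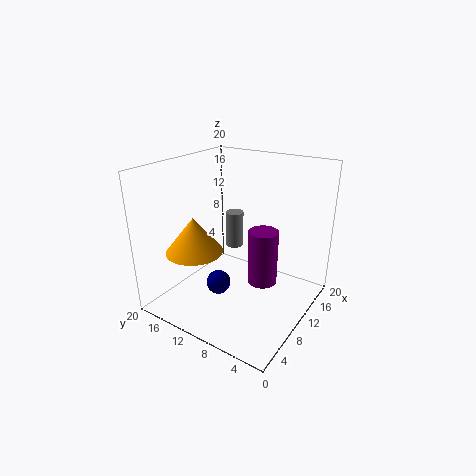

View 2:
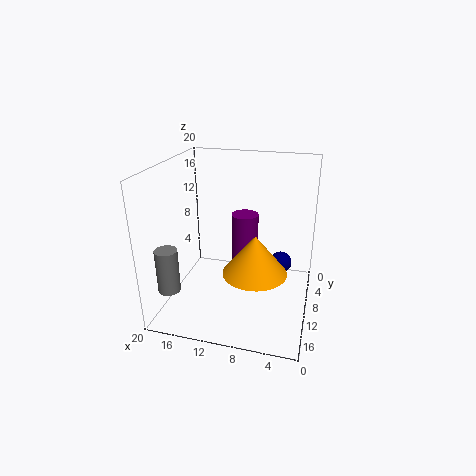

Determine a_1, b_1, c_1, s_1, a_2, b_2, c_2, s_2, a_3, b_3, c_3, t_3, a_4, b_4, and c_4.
a_1 = 6.5, b_1 = 15, c_1 = 8, s_1 = 4, a_2 = 18, b_2 = 16, c_2 = 4, s_2 = 1.5, a_3 = 10, b_3 = 6, c_3 = 4.5, t_3 = 7.5, a_4 = 4, b_4 = 9, c_4 = 6.5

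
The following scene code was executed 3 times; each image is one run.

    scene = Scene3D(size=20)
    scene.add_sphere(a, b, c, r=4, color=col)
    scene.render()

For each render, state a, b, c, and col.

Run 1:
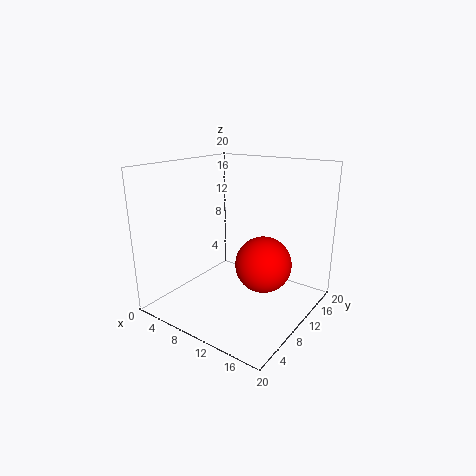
a = 13, b = 12, c = 6, col = 'red'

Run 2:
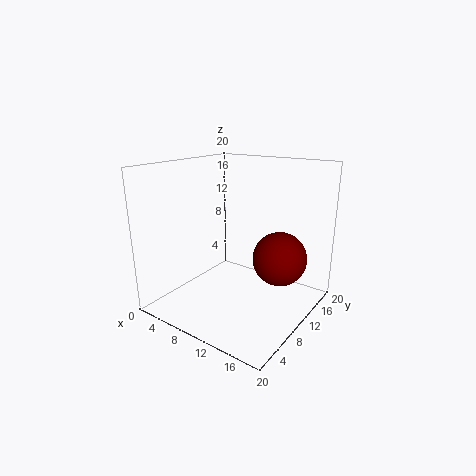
a = 14, b = 15, c = 6, col = 'maroon'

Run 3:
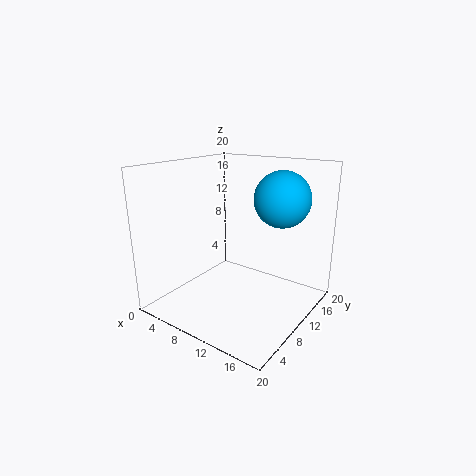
a = 14, b = 15, c = 15, col = 'deepskyblue'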